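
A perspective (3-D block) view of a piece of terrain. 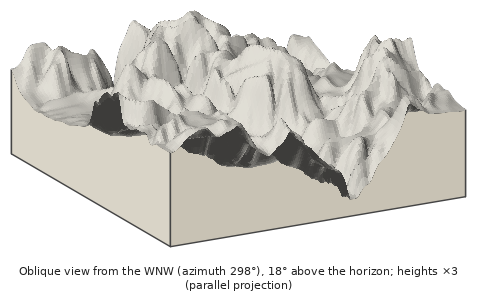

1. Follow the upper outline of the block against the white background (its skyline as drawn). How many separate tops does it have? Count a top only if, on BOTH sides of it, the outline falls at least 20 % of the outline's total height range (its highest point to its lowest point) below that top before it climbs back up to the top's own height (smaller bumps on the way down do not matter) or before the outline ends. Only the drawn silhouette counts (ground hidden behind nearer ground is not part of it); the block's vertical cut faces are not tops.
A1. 3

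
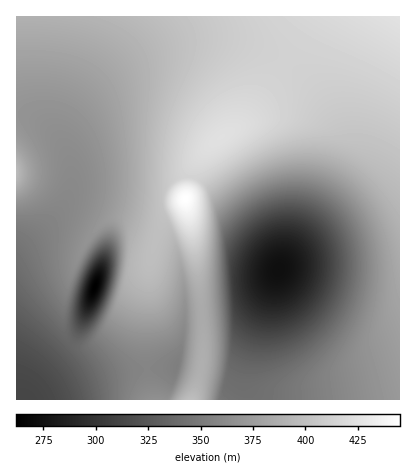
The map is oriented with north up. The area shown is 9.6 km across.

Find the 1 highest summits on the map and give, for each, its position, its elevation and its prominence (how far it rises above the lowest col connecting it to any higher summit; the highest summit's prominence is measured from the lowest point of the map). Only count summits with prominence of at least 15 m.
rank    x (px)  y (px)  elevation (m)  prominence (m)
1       186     198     445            183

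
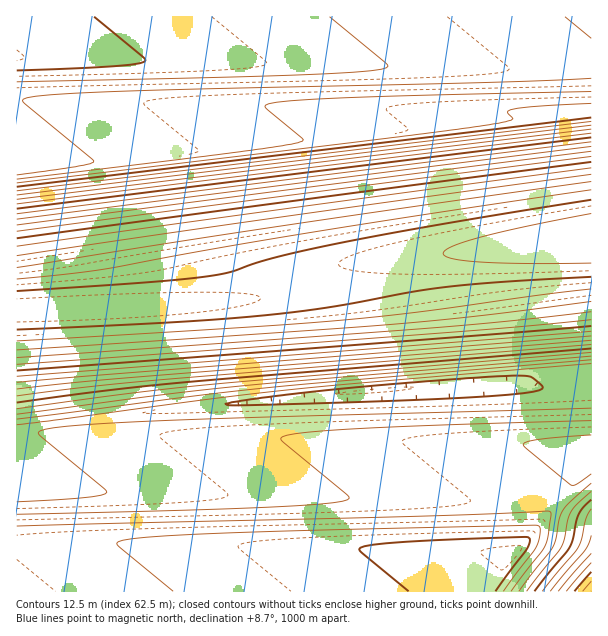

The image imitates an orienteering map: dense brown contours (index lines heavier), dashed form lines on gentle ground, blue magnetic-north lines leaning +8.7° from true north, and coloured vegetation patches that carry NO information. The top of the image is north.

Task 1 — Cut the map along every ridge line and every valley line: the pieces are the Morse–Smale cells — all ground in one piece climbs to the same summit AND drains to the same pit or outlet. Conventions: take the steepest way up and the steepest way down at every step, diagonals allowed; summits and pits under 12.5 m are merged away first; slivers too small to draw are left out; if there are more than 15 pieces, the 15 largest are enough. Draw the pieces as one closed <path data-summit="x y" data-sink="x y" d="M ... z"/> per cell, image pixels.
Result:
<path data-summit="591 239" data-sink="17 57" d="M591 16l-574 0-1 295 151-5 114-10 34-7 7-7 4-13 6-4 259-27z"/><path data-summit="513 552" data-sink="381 390" d="M486 385l-79 3-125 10-189 20-76 10-1 112 5 2 491 11 30-31 16-27 34-43 0-63z"/><path data-summit="591 239" data-sink="381 390" d="M591 238l-259 27-6 4-4 13-7 7-34 7-114 10-146 4-5 2 0 116 7 0 33-6 120-13 231-21 58-3 126 3z"/><path data-summit="513 552" data-sink="591 591" d="M591 452l-33 43-16 27-30 31-495-12-1 50 575 1z"/>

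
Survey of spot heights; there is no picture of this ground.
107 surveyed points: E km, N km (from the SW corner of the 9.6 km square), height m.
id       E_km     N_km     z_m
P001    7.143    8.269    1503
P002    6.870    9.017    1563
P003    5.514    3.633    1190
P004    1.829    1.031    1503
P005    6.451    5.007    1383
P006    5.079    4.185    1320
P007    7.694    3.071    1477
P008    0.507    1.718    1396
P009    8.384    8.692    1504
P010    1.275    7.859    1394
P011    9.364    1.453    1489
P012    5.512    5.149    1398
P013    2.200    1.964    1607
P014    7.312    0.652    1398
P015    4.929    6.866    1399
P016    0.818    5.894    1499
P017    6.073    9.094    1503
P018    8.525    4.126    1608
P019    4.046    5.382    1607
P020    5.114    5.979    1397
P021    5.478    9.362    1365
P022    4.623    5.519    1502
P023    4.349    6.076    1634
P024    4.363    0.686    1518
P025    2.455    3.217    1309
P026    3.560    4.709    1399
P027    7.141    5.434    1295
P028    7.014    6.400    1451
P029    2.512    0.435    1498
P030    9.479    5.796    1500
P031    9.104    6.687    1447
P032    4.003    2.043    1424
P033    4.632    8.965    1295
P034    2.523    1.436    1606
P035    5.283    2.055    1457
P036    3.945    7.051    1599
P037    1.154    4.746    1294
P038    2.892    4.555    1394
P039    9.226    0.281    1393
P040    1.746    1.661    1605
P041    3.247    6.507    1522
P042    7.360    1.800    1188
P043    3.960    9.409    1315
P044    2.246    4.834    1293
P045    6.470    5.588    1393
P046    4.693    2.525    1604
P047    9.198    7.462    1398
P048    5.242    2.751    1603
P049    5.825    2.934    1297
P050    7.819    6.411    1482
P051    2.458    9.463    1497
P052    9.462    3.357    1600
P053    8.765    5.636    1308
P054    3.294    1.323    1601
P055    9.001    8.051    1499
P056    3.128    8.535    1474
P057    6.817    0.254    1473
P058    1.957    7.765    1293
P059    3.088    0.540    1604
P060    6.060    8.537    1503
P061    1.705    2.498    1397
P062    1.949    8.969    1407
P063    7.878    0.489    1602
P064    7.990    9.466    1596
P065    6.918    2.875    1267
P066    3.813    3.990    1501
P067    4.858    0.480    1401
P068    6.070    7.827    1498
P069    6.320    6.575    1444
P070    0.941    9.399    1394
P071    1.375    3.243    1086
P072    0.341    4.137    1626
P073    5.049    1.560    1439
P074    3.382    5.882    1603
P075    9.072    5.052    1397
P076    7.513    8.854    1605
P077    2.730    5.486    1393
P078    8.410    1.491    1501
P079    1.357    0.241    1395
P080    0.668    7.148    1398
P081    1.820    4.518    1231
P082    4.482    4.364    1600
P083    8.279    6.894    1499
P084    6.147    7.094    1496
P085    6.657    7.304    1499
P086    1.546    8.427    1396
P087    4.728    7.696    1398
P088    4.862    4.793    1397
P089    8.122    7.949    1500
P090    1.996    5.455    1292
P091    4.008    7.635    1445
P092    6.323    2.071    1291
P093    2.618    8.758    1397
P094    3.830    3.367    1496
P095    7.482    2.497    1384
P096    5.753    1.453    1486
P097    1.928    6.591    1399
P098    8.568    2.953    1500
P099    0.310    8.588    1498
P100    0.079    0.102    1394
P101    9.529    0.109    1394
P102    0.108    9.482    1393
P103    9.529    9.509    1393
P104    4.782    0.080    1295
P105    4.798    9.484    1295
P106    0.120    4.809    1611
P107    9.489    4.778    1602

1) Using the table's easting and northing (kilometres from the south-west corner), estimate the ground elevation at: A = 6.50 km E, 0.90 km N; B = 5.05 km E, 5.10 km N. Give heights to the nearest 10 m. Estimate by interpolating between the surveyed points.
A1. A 1400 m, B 1400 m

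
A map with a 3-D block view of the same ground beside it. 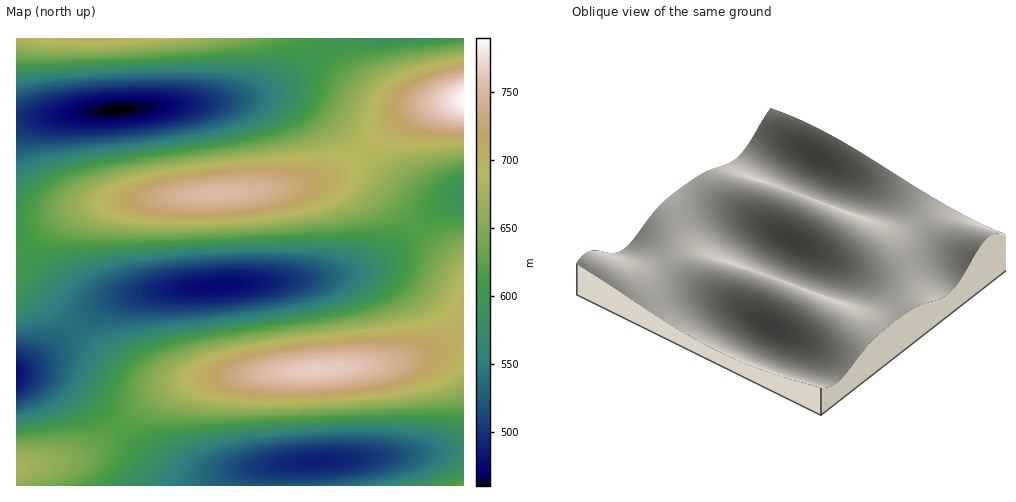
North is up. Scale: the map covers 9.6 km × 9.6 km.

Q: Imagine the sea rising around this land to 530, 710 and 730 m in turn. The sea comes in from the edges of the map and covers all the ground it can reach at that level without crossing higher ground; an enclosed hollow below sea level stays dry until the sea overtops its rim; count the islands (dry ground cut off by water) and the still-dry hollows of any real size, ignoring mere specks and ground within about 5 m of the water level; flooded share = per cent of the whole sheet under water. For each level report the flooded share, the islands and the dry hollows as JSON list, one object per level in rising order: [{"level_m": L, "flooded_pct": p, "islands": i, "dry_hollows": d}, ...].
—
[{"level_m": 530, "flooded_pct": 12, "islands": 0, "dry_hollows": 1}, {"level_m": 710, "flooded_pct": 88, "islands": 2, "dry_hollows": 0}, {"level_m": 730, "flooded_pct": 93, "islands": 2, "dry_hollows": 0}]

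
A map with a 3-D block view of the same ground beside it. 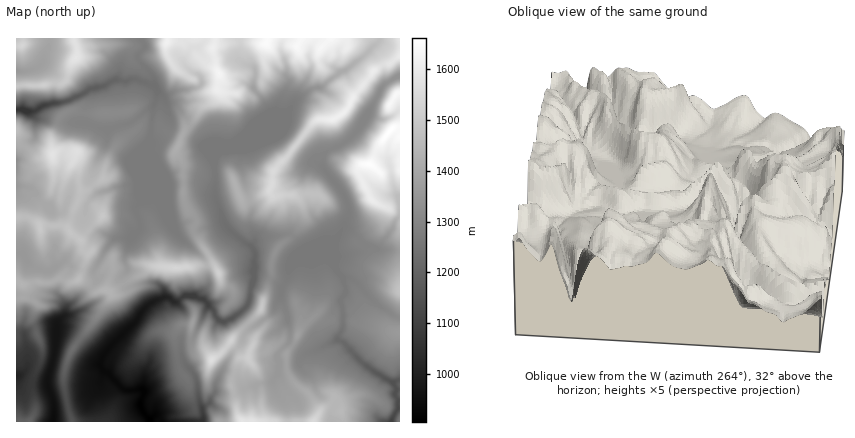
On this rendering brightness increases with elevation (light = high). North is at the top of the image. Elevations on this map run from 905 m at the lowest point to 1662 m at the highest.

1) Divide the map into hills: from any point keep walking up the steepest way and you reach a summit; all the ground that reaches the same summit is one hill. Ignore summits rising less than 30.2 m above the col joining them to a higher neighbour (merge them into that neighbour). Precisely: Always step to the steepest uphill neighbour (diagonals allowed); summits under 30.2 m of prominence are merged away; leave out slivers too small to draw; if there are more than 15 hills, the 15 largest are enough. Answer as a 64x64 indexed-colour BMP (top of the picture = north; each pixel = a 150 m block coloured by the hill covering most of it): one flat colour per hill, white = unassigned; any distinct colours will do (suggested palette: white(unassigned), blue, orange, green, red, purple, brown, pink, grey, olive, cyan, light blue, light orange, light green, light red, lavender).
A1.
<image width="64" height="64" href="data:image/bmp;base64,Qk12CAAAAAAAAHYAAAAoAAAAQAAAAEAAAAABAAQAAAAAAAAIAAATCwAAEwsAABAAAAAAAAAA////ALR3HwAOf/8ALKAsACgn1gC9Z5QAS1aMAMJ34wB/f38AIr28AM++FwDox64AeLv/AIrfmACWmP8A1bDFAAAAABERERERERERERERERIiIiIiIiIgAAAAAiIiIiIgAAAAEREREREREREREREREiIiIiIiIiAAAAACIiIiIiAAAAARERERERERERERERESIiIiIiIiIAAAAAIiIiIiIgAAABERERERERERERERERAiIiIiIiIgAAAAAiIiIiIiAAAAERERERERERERERERAAIiIiIiIgAAAAIiIiIiIiEAAAERERERERGZkREREREAAiIiIiIgAAAAIiIiIiIiIQABERERERERGZmREREREQACIiAAACAAAAAiIiIiIiIhARERERERERGZmZkRERERAAAiIAAAAAAAAiIiIiIiLu4xERERERERGZmZmZERERAAAAAAAAAAAAAiIiIiIiLu7jMRERERERGZmZmZmZERAAAAAAAAAAAAAiIiIiIi7u7uMxERERERGpmZmZmZmZkAAAAAAAAAACIiIiIiIi7u7u4zERERERGqqZmZmZmZmQAAAAAAAAAAIiIiIiIi7u7u7jMRERERGqqqmZmZmZmQAAAAAAAAAAACIiIiIi7u7u7uMxERERGqqqqpmZmZmZkAAAAAAAAAAAAiIiIi7u7u7u4zERERqqqqqqqZmZmZmZkAAAAAAAAAACIiIiLu7u7u7jMxERqqqqqqqqmZmZmZmQAAAAAAAAAAIiIiIu7u7u7uMzMzOqqqqqqqqpmZmZmZkAAAAAAAAAIiIiIiLu7u7u4zMzMzqqqqqqqqmZmZmZmQDd0AAAAAAiIiIiIu7u7u4DMzMzOqqqqqqqqpmZmZmZkN3d0AAAACIiIiIu7u7u4AMzMzMzqqqqqqqqqZmZmZmd3d3QAAAAIiIiIi7u7uAAAzMzMzM6qqqqqqqoiZiZmd3d3d0AAAIiIiIiLu7uAAADMzMzMzOqqqqqqoiIiIiI3d3d3QAAAiIiIiIi7uAAAAMzMzMzMzOqqqqoiIiIiIiN3d3dAAACIiIiIiLuAAAAAzMzMzMzM6qqqIiIiIiIiI3d3d3QACIiIiIiIuAAAAADMzMzMzMzqqqoiIiIiIiIjd3d3dIiIiIiIiIgAAAAAAMzO7MzM7uqqqiIiIiIiIiN3d3d0iIiIiIiIgAAAAAAAzu7uzO7u7qqqIiIiIiIiI3d3d3SIiIiIiIiAAAAAAADu7u7u7u7uqqoiIiIiIiI3d3d3dIiIiIiIiUAAAAAAAu7u7u7u7u7qqiIiIiIiI3d3d3d0iIiIid1VRERAAAAC7u7u7u7u7uqqoiIiIiI3d3d3d0iIiIid3VVEREREREbu7u7u7u7u7qqiIiIiI3d3d3dREciIiJ3d1URERERERu7u7u7u7uwAAAIiIiIM93d3dREd3d3d3d3VVERERERG7u7u7u7uwAAAACIiIMzMz3dRER3d3d3d3dVUREREREbu7u7u7uwAAAAAIiIhEQzMzNERHd3d3d3dVVVERERERu7u7u7MwAAAAAIiIhEREQzNEREd3d3d3dVVVURERERG7u7szMzMAAAAAiIiERERERERER3d3d3d1VVVREREREbu7MzMzMwAAAAAIiIRERERERERHd3d3d3VVVVERERERu7szMzMzMAAAAAiIFEREREREREd3d3d3VVVVURERERG7szMzMzMzMAAAiBEURERERERER3d3d3dVVVUBEREAATMzMzMzMzMzMzAIERRERERERER3d3d3d1VVUAAREAABMzMzMzMzMzMzMzgRFERERERERHd3d3d3VVVQAAAAAAEzMzMzMzMzMzMzOBFEREREREREd3d3d3dVVQAAAAAAATMzMzMzMzMzMzMzEURERERERER3d3d3d3VQAAAAAAARMzMzMzMzMzMzMzNERERERERER3d3d3d3d1AAAAAAABEDMzMzMzMzMzMzM0REREREREREd3d3d3d1UAAAAAABEQMzMzMzMzMzMzMzRERERERmZEd3d3d3d1VVAAAAARERADMzMzMzMzMzMzNERERERGZmZVd3d3d1VVVVUAAREREAAzMzMzMzMzMzM0RERERGZmZmVVV3d1VVVVVVAREREQADMzMzMzMzMzMzNERERGZmZmZlVVVVVVVVVVVRERERAAMzMzMzMRERMzM0RERGZmZmZmZEVVVVVVVVVVEREREAAzMRERERERERMzRERGZmZmZmZmREVVVVVVVVVREREQABERERERERERETNERmZmZmZmZmZkRFVVVVVVVVUAABAAAREREREREREREURmZmZmZmZmZmRE9VVVVVVVVQAAAAAADMERERERERERRGZmZmZmZmZmRET/VVVVVVVVUAAAAAAMzMwRERERERFAZmZmZmZmZmZERP/1VVVVVVVQAAAAAAzMzMEREREREQAABmZmZmZmZERE//9VVVVVVVUAAAAAAMzMzMwREREcAAAGZmZmZmZkRET////1VVVVVVAAAAAMzMzMzMzMzMwAAABmZmZmZmRERP////9VVVVVUAAAAAzMzMzMzMzMwAAAAGZmZmZmZERE//////9VVVUAAAAAzMzMzMzMzMwAAAAGZmZmZmZERET///////VVVQAAAADMzMzMzMzMwAAAAAZmZmZmRERERP///////1VQAAAAAMzMzMzMzMzMAAAAAGZmZmZERERP/////////wAAAAAAzMzMzMzMzMwAAAAABmZmZkRERE//////////AAAAAAAMzMzMzMzMzAAAAAAAZmZmRERET//////////wAA"/>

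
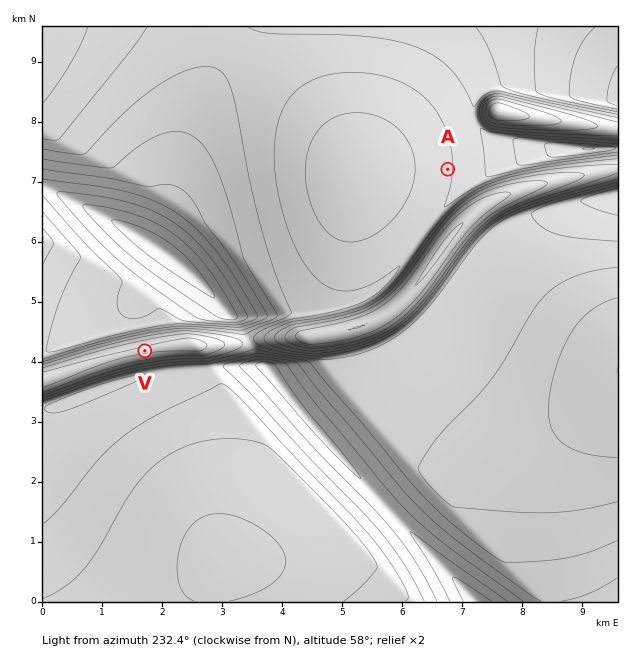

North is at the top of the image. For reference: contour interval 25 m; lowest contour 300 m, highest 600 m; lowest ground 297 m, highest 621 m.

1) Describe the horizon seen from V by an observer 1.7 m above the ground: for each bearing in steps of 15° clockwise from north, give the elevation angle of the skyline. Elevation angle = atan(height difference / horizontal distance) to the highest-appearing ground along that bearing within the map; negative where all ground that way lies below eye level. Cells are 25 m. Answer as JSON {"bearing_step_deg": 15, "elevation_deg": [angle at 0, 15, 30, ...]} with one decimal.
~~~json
{"bearing_step_deg": 15, "elevation_deg": [19.3, 17.7, 15.1, 11.6, 9.4, 5.1, 2.6, 6.8, 12.0, 15.8, 18.3, 19.4, 19.1, 17.6, 14.8, 10.7, 4.9, -0.0, 5.0, 9.5, 13.5, 16.7, 18.7, 19.6]}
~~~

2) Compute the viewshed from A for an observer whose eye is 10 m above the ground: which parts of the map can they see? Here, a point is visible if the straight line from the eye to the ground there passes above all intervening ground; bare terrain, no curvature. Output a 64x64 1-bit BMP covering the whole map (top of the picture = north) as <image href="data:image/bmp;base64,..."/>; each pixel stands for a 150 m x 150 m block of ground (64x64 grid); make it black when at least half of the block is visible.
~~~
<image width="64" height="64" href="data:image/bmp;base64,Qk0+AgAAAAAAAD4AAAAoAAAAQAAAAEAAAAABAAEAAAAAAAACAAATCwAAEwsAAAIAAAAAAAAA////AAAAAAAAAAAAAADwAAAAAAAAAeAAAAAAAAADwAAAAAAAAAeAAAAAAAAADwAAAAAAAAAeAAAAAAAAADwAAAAAAAAAeAAAAAAAAADwAAAAAAAAAeAAAAAAAAADwAAAAAAAAAeAAAAAAAAAB4AAAAAAAAAPAAAAAAAAAB8AAAAAAAAAPgAAAAAAAAB8AAAAAAAAAPwAAAAAAAAB+AAAAAAAAAP4AAAAAAAAB/AAAAAAAAAH4AAAAAAAAA/gAAAAAAAAH8AAAAAAAAA/8AAAAAAAAH/4AAAAAAAH//gAAAAAAAPw/AAAAAAAAAAOAAAAAAAAAAMAAAAAAAAAAMAAAAAAB8AAYAAAAAAP/wAwAAAAAB//4BgAAAAAH//4DAAAAAA///wOAAAAAH///gcAAAAB////AwAAAAP///+BgAAAB////8CAAAAf////wMAAAD/////gIAAA//////AYAAP/////8AMAD//////4AAA/8f////4AAH4B/////wAAAAH/////wAAAAP/////4AAAA//////+AAAD//////8AAAP/////wAAAAf////4AAAAB/////AAAAAH////8AAAAAP////wAPAAA/////h+AAAB/////+AAAAD/////wAAAAH////8AAAAAf////gAAAAA////8AAAAAB////wAAAAAD///+AAA=="/>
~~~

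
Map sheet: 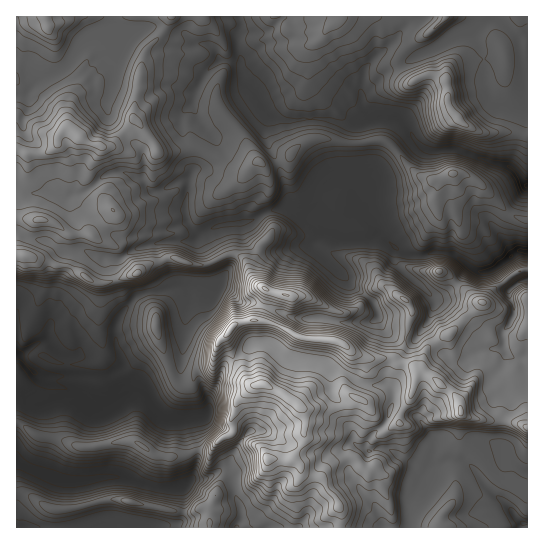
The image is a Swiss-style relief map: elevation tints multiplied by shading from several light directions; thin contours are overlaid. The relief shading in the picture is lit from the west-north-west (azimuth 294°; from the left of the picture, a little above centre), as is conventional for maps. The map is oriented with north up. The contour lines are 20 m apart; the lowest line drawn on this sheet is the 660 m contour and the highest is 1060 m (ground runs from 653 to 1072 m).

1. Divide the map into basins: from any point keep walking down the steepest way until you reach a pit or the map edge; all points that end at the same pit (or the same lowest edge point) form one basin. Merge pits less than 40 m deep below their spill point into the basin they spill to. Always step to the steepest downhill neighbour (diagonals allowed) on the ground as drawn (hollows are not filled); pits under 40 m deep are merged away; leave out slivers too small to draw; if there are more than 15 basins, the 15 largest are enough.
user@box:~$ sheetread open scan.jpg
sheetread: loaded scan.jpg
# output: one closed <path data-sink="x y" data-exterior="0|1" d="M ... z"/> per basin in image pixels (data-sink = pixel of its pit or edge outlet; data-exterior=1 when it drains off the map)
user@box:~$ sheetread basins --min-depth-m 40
<path data-sink="527 251" data-exterior="1" d="M170 16l-154 1 0 237 30 6 9 5 16 2 24 16 14 0 29-10 11-9 9-1 11-6 5 0 16 7 15 1 18-9 14-1 8 6 7 17 9 9 6 2 1 5-7 25-26 5-10 13 10 24 8 9 4 11 6 5-17 17-4 14 0 16 10 3 17 11 10 12 22 1 13-21 1-21-3-10 35 0 12-5 4-6 4 0 10 6 12 17 10 5 9-1 2-9 11-17 6-27 4-5 4-15 8-7 16-9 32-32 2 0 14-16 18-14 13-4 0-48-19-8-30-30-13-8-15-2-14 7-19-5-10-9-18-22-8-4-16 3-23 0-14-4-15 0-15 6-16 16-14 6-11-6-12 10-8 0-16-11-28-12-28 5-8-1-5-10-20-24 0-8 12-59 19-20z"/><path data-sink="17 354" data-exterior="1" d="M237 255l-14 1-18 9-15-1-16-7-5 0-11 6-9 1-11 9-29 10-14 0-28-18-12 0-9-5-29-5-1 167 19 13 28 5 15 7 19 0 22-6 15 0 20 14 13 2 16-1 12-5 15 0 9-11 12-5 2-4-1-14 4-14 17-17-6-5-4-11-8-9-10-24 10-13 26-5 7-25-1-5-6-2-9-9-7-17z"/><path data-sink="527 186" data-exterior="1" d="M414 16l-243 0-7 15-19 20-5 20-7 47 20 24 5 10 8 1 28-5 28 12 16 11 8 0 12-10 8 6 17-6 16-16 15-6 15 0 14 4 23 0 16-3 8 4 18 22 10 9 13 5 10-1 10-6 15 2 13 8 30 30 18 7 1-83-15-5-27 1-23-9-15-19 0-16-1-7-4-3-16-4-17 6-7-7-6-9 3-10 14-14 13-7-8-8z"/><path data-sink="523 523" data-exterior="0" d="M419 371l-2 0-6 27-11 17 0 7-5 3-6 0-10-5-12-17-10-6-4 0-4 6-12 5-35 0 3 10-1 21-12 20 8 7 3 7 18 4 3 4 3 8 10 12 4 12 0 15 186 0 1-101-22-7-25 0-16-4-4-3-4-15-8-9-16-12z"/><path data-sink="17 462" data-exterior="1" d="M18 423l-2 0 1 105 192 0 2-22 13-28 22-17 22-3-9-11-22-14-14 4-13 14-15 0-12 5-16 1-13-2-20-14-15 0-22 6-19 0-15-7-28-5z"/><path data-sink="527 279" data-exterior="1" d="M527 269l-12 4-18 14-9 11-7 5-32 32-16 9-8 7-6 19 28 18 12 15 8-7 14 1 18-10 12 1 14 23 2 16z"/>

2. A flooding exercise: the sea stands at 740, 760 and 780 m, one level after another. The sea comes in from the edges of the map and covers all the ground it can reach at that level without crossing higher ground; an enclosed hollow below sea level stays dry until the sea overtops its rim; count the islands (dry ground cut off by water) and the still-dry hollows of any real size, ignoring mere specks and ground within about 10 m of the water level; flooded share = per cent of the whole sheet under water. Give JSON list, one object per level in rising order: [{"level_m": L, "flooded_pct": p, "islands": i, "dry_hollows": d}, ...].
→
[{"level_m": 740, "flooded_pct": 16, "islands": 0, "dry_hollows": 0}, {"level_m": 760, "flooded_pct": 23, "islands": 0, "dry_hollows": 0}, {"level_m": 780, "flooded_pct": 30, "islands": 0, "dry_hollows": 0}]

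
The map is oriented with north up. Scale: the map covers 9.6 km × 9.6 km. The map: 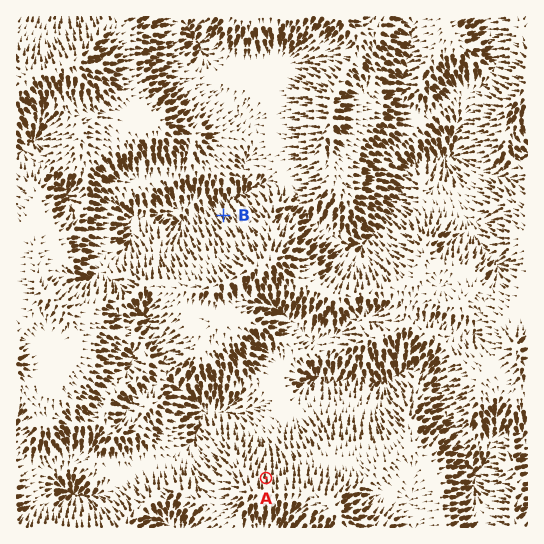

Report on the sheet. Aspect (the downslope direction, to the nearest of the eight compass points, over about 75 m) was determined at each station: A N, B NW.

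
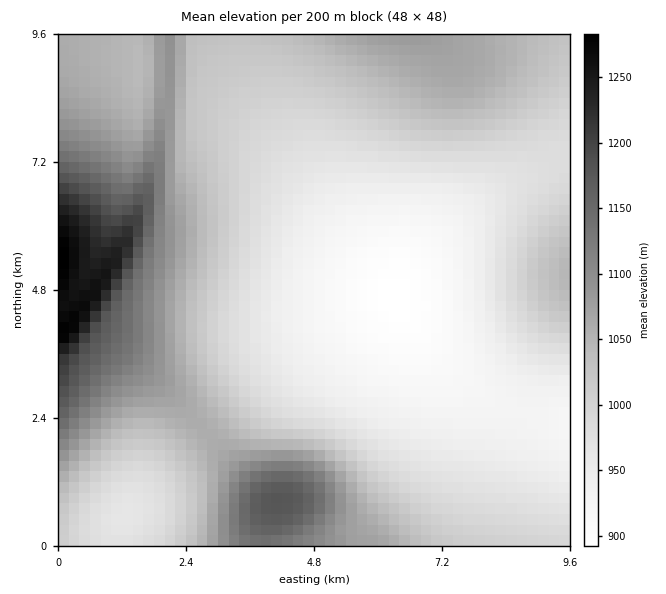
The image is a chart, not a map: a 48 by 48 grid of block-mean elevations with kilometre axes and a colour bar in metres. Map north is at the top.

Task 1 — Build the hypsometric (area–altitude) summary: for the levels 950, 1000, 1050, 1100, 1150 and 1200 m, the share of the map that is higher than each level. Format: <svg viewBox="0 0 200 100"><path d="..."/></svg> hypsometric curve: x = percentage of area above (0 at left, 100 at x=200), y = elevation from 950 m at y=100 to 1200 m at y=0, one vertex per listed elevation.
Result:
<svg viewBox="0 0 200 100"><path d="M155 100l-51-20-47-20-30-20-13-20-7-20"/></svg>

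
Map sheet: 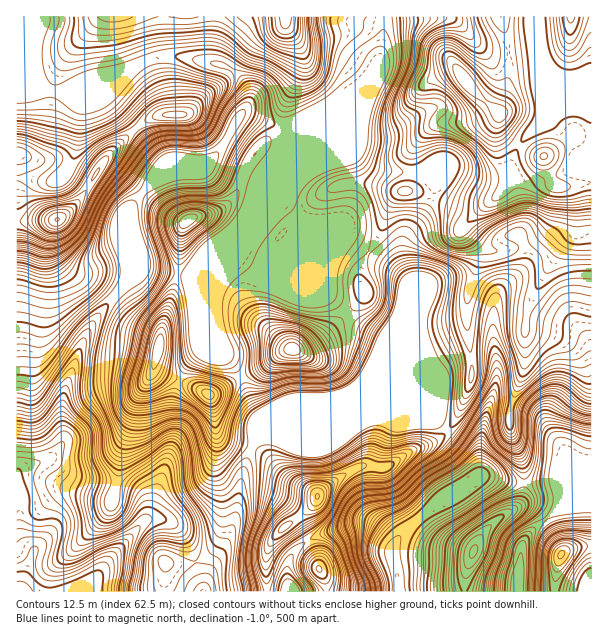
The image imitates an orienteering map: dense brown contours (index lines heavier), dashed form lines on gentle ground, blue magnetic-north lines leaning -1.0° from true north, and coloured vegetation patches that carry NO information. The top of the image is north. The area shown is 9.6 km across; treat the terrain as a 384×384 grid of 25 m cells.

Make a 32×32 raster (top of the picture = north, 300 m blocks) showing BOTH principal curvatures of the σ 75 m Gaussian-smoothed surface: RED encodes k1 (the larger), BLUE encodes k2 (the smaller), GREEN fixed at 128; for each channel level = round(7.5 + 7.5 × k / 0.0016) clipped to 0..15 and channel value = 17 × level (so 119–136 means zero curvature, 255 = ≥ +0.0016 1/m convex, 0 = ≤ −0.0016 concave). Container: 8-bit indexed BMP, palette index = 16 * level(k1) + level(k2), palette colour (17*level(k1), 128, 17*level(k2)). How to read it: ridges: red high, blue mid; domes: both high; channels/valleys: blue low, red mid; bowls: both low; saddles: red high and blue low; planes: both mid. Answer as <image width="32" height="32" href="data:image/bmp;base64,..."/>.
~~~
<image width="32" height="32" href="data:image/bmp;base64,Qk02CAAAAAAAADYEAAAoAAAAIAAAACAAAAABAAgAAAAAAAAEAAATCwAAEwsAAAABAAAAAAAAAIAAABGAAAAigAAAM4AAAESAAABVgAAAZoAAAHeAAACIgAAAmYAAAKqAAAC7gAAAzIAAAN2AAADugAAA/4AAAACAEQARgBEAIoARADOAEQBEgBEAVYARAGaAEQB3gBEAiIARAJmAEQCqgBEAu4ARAMyAEQDdgBEA7oARAP+AEQAAgCIAEYAiACKAIgAzgCIARIAiAFWAIgBmgCIAd4AiAIiAIgCZgCIAqoAiALuAIgDMgCIA3YAiAO6AIgD/gCIAAIAzABGAMwAigDMAM4AzAESAMwBVgDMAZoAzAHeAMwCIgDMAmYAzAKqAMwC7gDMAzIAzAN2AMwDugDMA/4AzAACARAARgEQAIoBEADOARABEgEQAVYBEAGaARAB3gEQAiIBEAJmARACqgEQAu4BEAMyARADdgEQA7oBEAP+ARAAAgFUAEYBVACKAVQAzgFUARIBVAFWAVQBmgFUAd4BVAIiAVQCZgFUAqoBVALuAVQDMgFUA3YBVAO6AVQD/gFUAAIBmABGAZgAigGYAM4BmAESAZgBVgGYAZoBmAHeAZgCIgGYAmYBmAKqAZgC7gGYAzIBmAN2AZgDugGYA/4BmAACAdwARgHcAIoB3ADOAdwBEgHcAVYB3AGaAdwB3gHcAiIB3AJmAdwCqgHcAu4B3AMyAdwDdgHcA7oB3AP+AdwAAgIgAEYCIACKAiAAzgIgARICIAFWAiABmgIgAd4CIAIiAiACZgIgAqoCIALuAiADMgIgA3YCIAO6AiAD/gIgAAICZABGAmQAigJkAM4CZAESAmQBVgJkAZoCZAHeAmQCIgJkAmYCZAKqAmQC7gJkAzICZAN2AmQDugJkA/4CZAACAqgARgKoAIoCqADOAqgBEgKoAVYCqAGaAqgB3gKoAiICqAJmAqgCqgKoAu4CqAMyAqgDdgKoA7oCqAP+AqgAAgLsAEYC7ACKAuwAzgLsARIC7AFWAuwBmgLsAd4C7AIiAuwCZgLsAqoC7ALuAuwDMgLsA3YC7AO6AuwD/gLsAAIDMABGAzAAigMwAM4DMAESAzABVgMwAZoDMAHeAzACIgMwAmYDMAKqAzAC7gMwAzIDMAN2AzADugMwA/4DMAACA3QARgN0AIoDdADOA3QBEgN0AVYDdAGaA3QB3gN0AiIDdAJmA3QCqgN0Au4DdAMyA3QDdgN0A7oDdAP+A3QAAgO4AEYDuACKA7gAzgO4ARIDuAFWA7gBmgO4Ad4DuAIiA7gCZgO4AqoDuALuA7gDMgO4A3YDuAO6A7gD/gO4AAID/ABGA/wAigP8AM4D/AESA/wBVgP8AZoD/AHeA/wCIgP8AmYD/AKqA/wC7gP8AzID/AN2A/wDugP8A/4D/AHaWhYV1lKi4mId1hnT2pGHF58jYoIOHl8jGhnGB+LZ0hqbHlnNzhsmop5aElPmlofvat2NxhXd2uOiXcXDo2HSGdKfYlnGSyaiUpoWC+eaAw9i2UmOFlpep6cdhgNn75YaGdZbXp5CTg2OmloCn+deisIOTdHOEpqfY9pWAsaaWlpeFhrjalXR1daaXcpS21fjIU2KDkoGDc4bY+NaSc4R2h5eWmNeFhZSnt6eDhoaX+/ijhKe2cnF0coS0xoWGh4aHh3WFxYaFc5bIp3OGtte49fb2+8h1c4FjUqLFdXeHdYV1lafIp4Vhdde3g6W1gmFxttjH+PfIpnFz5daEdoaHlnRUhse3p2Jjx9iUhYZ3d3aCtYWV1vbYgLP6tmJklJenc3V1p7enhGLV1mR1d3d3d4eFhXWFhfeRoPlzcoWnl6iBp6am6JeVtfnJhINydIWFh4eHd3eF5saA9oNihrmXuIGVmJTo6rTl6dezxZVig6KRhoeHd3al+YDW14OFuIe4hYGYhJb4tpN0c5PW6Mf46beCh3eHdYX4gKXYpaaXh6eXgJeGdPjYc3V1ZZba+8imp4R2d4eFl9eApriWl4d3l6dzg5iU6fhyd4WWt8e5pZamlnOHhoaot4GnuIeHh4eHp5eBlZW394OHhqa3poSElaa3lIWGlri3cpe3d3aHd4aHqJaCdHT2hIeGlpWEdXZ2l8qng3d0t7dzhreXdod1lpWXqZV1Y9SFd4aHh4d3d4aYt6VjdFOUxnV0hqeHd2W1pJKVhXZixbR1d4eXh4eHhoe3lpWFhaSlqKeGh5aHlbjYtZF0hYLY13KFh4eYh3eHdpenlqbH26aEhoaHmJjE6fzZg3GEpOr76KSFh4eHh3d2hqd2dZa4xoVjZJWFhZW22PemYHKzx8nn5ZWHd4eXh3Z2p5emlYe36LeVp6eXhoNS5feEkIKSgmKkx3Z3hqe4t6aouZeGhoenp6a4uKeXl4SE+OiEcHaGdHTYhoeHhYWGhpaVhXdldaaGlqeFd7m3t5O4+MZiUICRgKfIhoeHh3Z1l7imZFSFtoSmyZaHmIaHdYW29eSlx+WQg7eWh3d3d3SWhri2tqe4loOFh4eFhoZ1dXWn+Pj66nJghbaFhYeHg6a3lZaFlrm5lIeHh3aGhnd3dYaXl6j41nFjpreVhIeElOi4dIbXp6eFh4eHd4eHdnZ2hZaXl5bVsnSGp8iUhoZyluil2Ld1p4WHh4eHhpeXhoaEhIODcnKVl5en2YSGd3N0prnYhYWnhoaWhoeGl6eXiId2hoZ2hpemqMe4lIaHhIS32aZylqd2hbiVd3Z2l5iYmJenqKeWl4W52IVkhoeEhZOSgoWop3WEyJU="/>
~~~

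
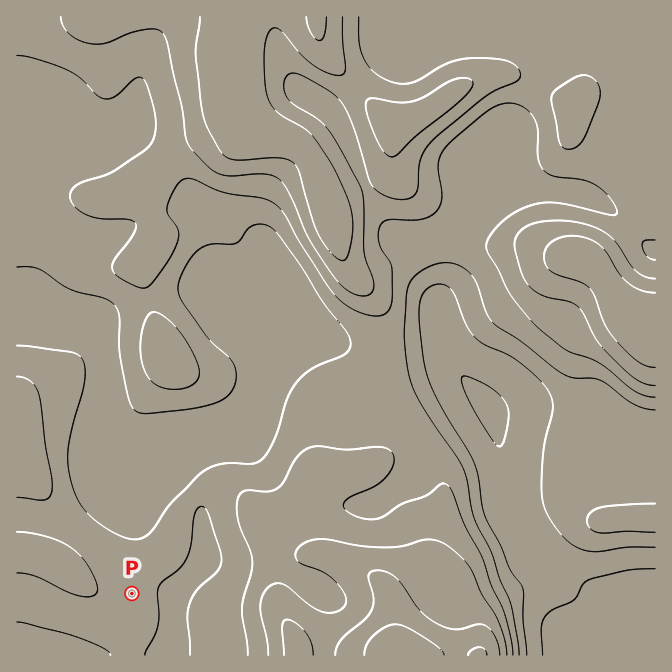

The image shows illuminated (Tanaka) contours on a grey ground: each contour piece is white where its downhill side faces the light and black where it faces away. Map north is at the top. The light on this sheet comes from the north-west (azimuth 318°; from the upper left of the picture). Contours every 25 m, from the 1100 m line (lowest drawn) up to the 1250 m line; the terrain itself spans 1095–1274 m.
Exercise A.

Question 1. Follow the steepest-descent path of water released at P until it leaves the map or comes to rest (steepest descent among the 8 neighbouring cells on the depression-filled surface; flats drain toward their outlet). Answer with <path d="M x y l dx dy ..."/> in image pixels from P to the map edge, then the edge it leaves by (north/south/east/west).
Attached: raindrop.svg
<path d="M132 594l37 0 0 11 3 7 0 28-2 2 0 8-1 2 0 3"/>
exit: south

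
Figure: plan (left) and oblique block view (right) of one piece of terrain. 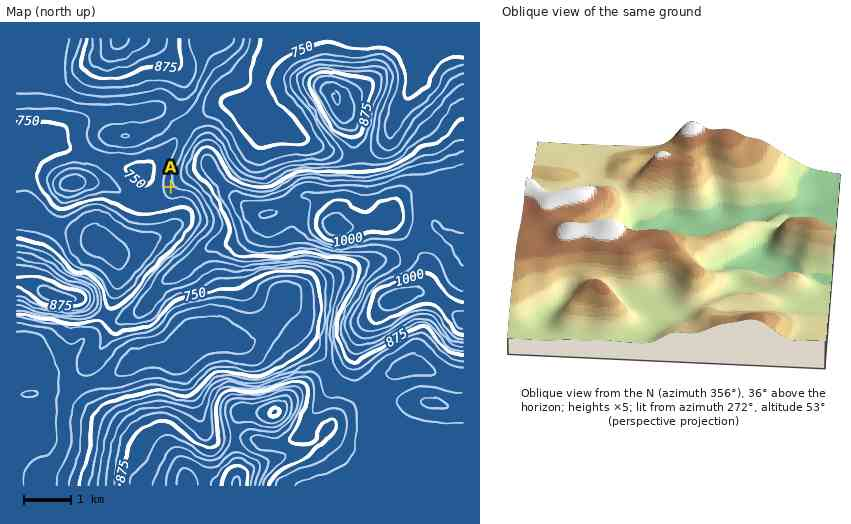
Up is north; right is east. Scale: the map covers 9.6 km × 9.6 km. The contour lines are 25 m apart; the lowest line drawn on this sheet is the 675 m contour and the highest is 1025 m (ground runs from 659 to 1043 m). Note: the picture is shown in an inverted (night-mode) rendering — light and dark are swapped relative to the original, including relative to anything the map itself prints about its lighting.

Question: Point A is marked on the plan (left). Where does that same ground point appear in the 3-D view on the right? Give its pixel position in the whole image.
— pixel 722 275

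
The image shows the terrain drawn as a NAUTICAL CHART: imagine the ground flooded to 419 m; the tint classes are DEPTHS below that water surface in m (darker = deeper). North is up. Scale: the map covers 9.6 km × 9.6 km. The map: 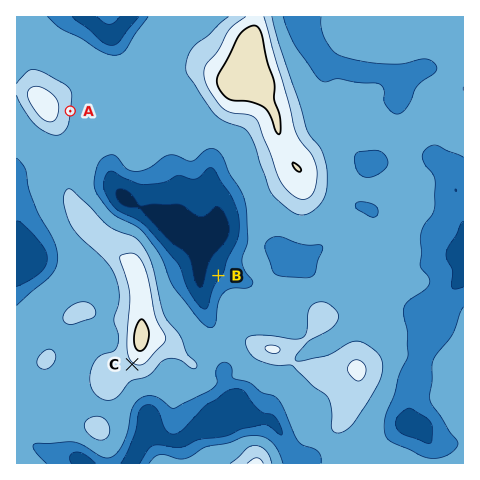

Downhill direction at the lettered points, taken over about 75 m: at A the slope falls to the E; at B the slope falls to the NW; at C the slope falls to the SW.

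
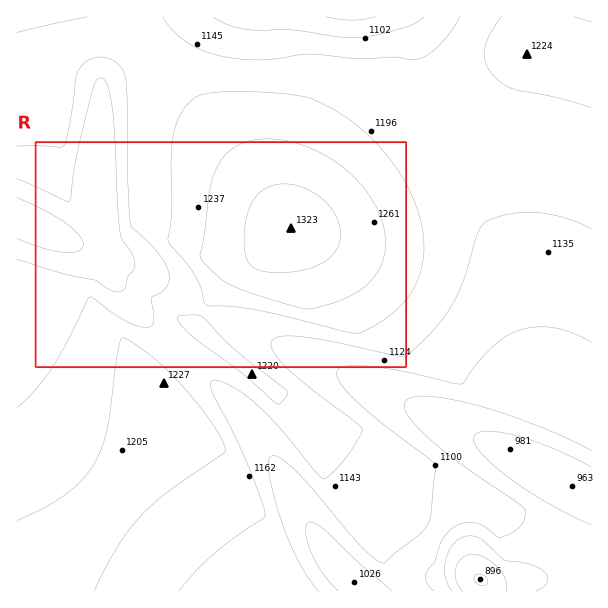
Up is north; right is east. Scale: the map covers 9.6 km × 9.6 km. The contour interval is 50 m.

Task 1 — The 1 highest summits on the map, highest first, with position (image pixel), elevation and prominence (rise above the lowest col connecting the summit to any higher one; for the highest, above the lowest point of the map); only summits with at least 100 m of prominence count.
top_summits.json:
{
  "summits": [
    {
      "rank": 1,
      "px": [291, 228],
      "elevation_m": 1323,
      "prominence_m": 427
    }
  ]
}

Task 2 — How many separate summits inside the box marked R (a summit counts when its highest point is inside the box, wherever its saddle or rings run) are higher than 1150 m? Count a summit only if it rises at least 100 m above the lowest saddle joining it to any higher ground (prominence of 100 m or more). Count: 1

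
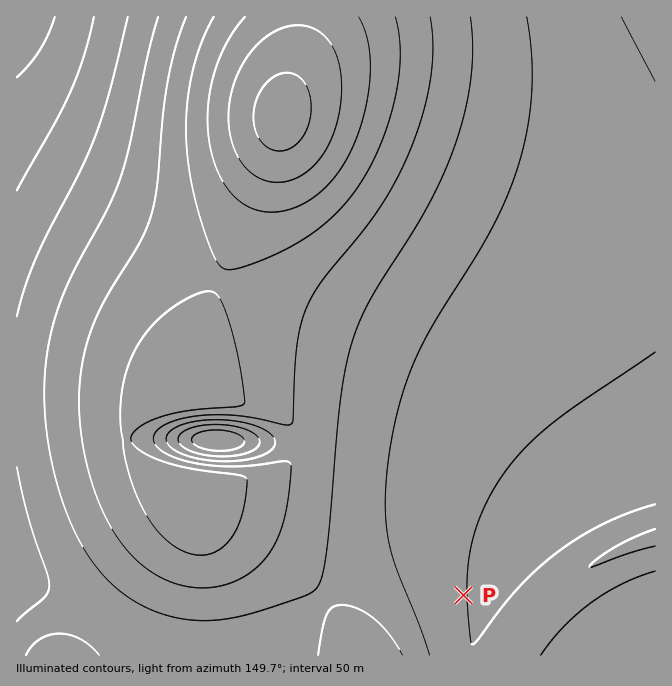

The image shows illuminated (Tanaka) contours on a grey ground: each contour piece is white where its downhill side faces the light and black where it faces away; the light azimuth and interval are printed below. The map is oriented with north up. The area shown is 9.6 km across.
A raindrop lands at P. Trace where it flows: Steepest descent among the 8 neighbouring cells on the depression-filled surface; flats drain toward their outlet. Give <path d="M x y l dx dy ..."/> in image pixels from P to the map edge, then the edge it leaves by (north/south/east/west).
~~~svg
<path d="M464 595l-54 0-42 42 0 18"/>
exit: south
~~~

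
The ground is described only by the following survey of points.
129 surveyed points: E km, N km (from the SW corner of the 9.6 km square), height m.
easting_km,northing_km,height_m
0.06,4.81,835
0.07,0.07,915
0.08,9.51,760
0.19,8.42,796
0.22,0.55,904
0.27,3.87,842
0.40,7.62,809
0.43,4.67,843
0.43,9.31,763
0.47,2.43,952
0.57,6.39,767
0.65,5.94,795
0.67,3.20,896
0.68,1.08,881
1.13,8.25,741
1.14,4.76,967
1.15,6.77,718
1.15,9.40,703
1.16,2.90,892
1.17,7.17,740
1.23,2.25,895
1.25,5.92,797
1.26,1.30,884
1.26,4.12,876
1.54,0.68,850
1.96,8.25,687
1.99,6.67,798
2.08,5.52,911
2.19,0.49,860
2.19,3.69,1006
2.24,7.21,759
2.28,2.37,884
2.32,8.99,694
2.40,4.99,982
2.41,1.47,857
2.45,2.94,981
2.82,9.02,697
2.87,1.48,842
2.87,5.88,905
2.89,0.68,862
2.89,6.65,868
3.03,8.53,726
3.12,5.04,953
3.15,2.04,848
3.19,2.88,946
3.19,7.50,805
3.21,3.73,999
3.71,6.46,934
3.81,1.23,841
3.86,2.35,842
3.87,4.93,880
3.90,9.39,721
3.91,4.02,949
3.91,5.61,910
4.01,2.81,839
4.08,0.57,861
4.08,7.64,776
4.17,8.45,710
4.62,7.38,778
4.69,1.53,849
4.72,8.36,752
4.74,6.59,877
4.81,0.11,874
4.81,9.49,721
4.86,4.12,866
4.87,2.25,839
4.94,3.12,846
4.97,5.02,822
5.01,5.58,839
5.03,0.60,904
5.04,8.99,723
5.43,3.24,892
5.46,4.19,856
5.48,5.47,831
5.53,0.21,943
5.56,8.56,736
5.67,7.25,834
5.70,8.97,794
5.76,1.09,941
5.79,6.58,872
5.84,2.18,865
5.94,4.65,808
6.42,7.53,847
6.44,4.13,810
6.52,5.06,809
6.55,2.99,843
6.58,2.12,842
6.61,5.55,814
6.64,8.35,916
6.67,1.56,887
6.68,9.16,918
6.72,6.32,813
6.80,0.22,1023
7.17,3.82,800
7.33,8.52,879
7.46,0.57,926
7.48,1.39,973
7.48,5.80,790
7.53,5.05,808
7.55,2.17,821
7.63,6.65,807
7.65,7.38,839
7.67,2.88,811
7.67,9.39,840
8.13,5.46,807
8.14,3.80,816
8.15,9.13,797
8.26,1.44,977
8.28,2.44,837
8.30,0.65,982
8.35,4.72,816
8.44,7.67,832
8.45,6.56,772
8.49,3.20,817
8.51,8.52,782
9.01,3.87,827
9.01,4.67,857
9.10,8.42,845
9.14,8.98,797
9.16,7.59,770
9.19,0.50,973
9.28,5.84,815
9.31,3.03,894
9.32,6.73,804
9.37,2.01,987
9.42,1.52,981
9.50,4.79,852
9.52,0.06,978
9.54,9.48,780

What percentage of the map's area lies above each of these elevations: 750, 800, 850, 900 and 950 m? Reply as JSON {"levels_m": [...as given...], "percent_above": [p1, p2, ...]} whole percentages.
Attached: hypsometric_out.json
{"levels_m": [750, 800, 850, 900, 950], "percent_above": [90, 80, 46, 23, 12]}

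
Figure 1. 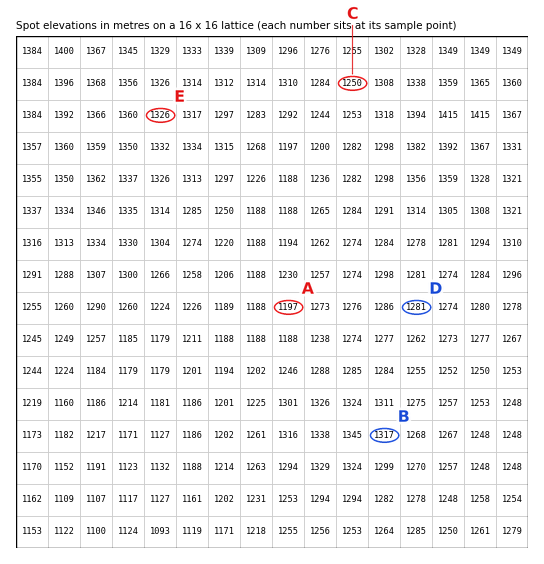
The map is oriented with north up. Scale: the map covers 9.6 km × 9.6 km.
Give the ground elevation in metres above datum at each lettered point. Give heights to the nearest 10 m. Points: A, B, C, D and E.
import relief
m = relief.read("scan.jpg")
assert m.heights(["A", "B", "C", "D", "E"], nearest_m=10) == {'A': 1200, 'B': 1320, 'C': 1250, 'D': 1280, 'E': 1330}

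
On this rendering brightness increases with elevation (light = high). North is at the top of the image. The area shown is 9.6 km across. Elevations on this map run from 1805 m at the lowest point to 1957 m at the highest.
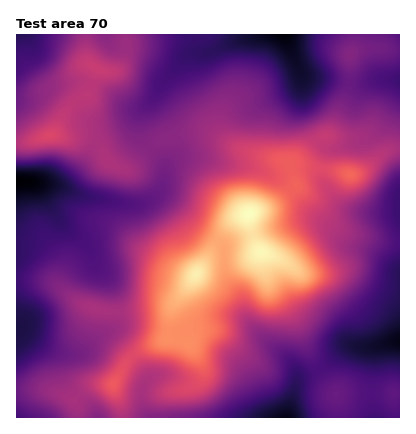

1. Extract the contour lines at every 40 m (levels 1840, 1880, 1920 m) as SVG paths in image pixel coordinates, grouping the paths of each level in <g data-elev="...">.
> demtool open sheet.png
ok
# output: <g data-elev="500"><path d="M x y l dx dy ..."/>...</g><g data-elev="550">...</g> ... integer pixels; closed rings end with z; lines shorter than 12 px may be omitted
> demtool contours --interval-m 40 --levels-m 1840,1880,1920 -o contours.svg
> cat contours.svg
<g data-elev="1840"><path d="M222 418l5-6 9-5 42-19 6-8 5-16 5-3 11 5 7 6-1 26 8 20"/><path d="M360 418l8-6 6-2 6 2 11 6"/><path d="M400 377l-8-1-20 3-24-9-20-3-4-3-1-8 1-14 4-8 10-11 18-10 12-14 9-15 7-22 16-16"/><path d="M400 237l-9-15-2-12 3-18 4-7 4-3"/><path d="M16 162l30-1 10 2 13 9 17 14 22 10 5 4-3 4-22 5-6 3-3 6 4 18-1 4-4 2-18 2-6 3-18 15-9 12-2 6 2 8 17 16 6 8 1 8-1 12-2 12-4 6-28 20"/><path d="M400 92l-13-8-3-4 2-4 14-7"/><path d="M47 34l-5 22-6 4-12 5-8 8"/><path d="M324 34l-4 8 0 8 3 8 9 16 0 8-4 8-14 15-6 4-6 2-9-3-9-9-4-7-4-15-6-7-8-6-10-3-14-1-10 1-20 9-22 6-26 10-1-2 0-4 7-16 6-20-2-10"/></g><g data-elev="1880"><path d="M118 412l4 1 5-4 9-27 6-8 6-2 8 0 3 4-7 16 1 6 5 3 8 2 20 0 12-2 10-4 7-5 6-8 4-10 3-16 12-13 2-7 1-14 3-5 6-1 22 4 20-1 6-3 19-18 20-14 6-10 2-8-14-18-3-12 1-6 5-8 2-16 4-6 18-9 10-9 17-28 0-6-5 0-20 4-18-4-3-4 2-8-1-4-6-6-6-2-8 1-16 7-14 2-58-2-7 2-5 2-2 8 4 14-1 6-17 10-8 6-4 8-5 14-5 6-30 22-16 16-2 6-1 34-5 20 2 16-1 6-4 6-12 14-9 15-17 13-3 4 0 4 3 4z"/><path d="M16 143l3 3 9 3 24-1 18 0 7-2 4-4 2-4-4-16 2-8 15-10 4-18 20-9 4-5-1-4-3-3-14-5-16-10-4 0-6 2-6 7-4 9 2 5 7 7-1 6-28 28-24 18z"/></g><g data-elev="1920"><path d="M189 350l5 1 2-4 2-11-2-12 4-10 30-31 6-2 10 2 6 4 10 10 6 3 6-2 12-9 20-3 9-8 1-8-8-14-8-10-15-12-4-6-1-4 1-18-3-6-6-5-12-5-10-2-14 0-8 4-9 10-11 28-6 10-8 9-20 11-6 8-9 32 0 12 3 16-3 14 5 3 14 2z"/></g>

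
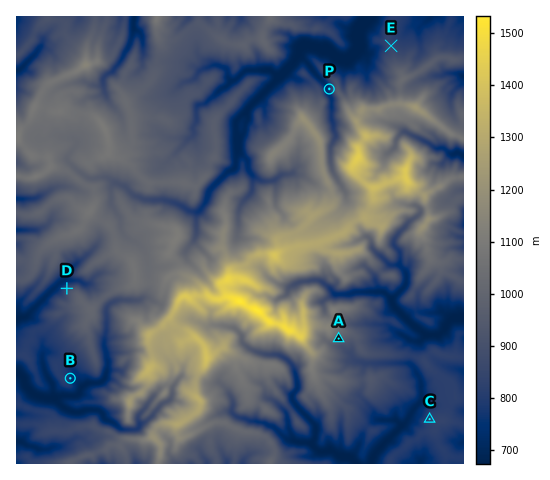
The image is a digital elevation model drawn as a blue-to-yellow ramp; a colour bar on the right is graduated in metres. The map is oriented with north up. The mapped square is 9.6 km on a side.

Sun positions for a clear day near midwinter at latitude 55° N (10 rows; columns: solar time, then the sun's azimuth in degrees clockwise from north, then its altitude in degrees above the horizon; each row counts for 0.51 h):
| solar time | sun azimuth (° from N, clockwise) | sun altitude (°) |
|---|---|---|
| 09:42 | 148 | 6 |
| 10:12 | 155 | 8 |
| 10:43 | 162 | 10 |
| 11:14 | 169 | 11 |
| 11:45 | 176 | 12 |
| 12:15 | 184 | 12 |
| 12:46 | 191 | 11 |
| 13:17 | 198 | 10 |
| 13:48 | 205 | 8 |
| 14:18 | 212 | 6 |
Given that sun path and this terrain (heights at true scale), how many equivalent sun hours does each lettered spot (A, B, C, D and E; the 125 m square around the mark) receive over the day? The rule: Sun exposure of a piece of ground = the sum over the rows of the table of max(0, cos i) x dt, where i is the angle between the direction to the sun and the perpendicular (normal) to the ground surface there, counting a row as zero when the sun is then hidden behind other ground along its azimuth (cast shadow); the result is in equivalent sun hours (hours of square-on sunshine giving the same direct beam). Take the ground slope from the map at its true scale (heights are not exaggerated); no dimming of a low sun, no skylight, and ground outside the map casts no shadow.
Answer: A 2.4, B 0.5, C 0.5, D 0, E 0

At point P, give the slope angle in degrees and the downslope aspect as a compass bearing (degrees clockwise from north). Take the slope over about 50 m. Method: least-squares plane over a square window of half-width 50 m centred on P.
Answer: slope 41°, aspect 273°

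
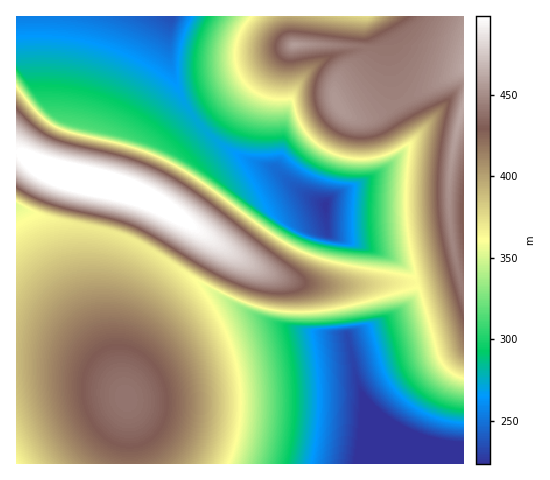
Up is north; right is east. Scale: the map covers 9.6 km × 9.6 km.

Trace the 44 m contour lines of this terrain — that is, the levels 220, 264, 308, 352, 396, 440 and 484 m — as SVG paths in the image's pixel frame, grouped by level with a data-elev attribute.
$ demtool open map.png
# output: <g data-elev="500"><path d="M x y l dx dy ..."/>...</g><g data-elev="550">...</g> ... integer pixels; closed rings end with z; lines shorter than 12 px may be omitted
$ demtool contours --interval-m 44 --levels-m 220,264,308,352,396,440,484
<g data-elev="220"><path d="M359 463l8-60 24 18 22 12 25 8 25 3"/></g><g data-elev="264"><path d="M312 463l6-29 2-29-2-36-5-37 2-3 46-5 8 1 15 47 6 12 9 11 14 11 15 9 18 6 17 2"/><path d="M337 244l-17-3-16-5-16-8-12-10-5-5-31-55-1-4 23 1 21-2 15 13 15 9 17 6 23 4 0 58-4 2z"/><path d="M192 17l-11 28-3 15-1 21-2 2-36-24-37-15-21-6-21-3-43 0"/></g><g data-elev="308"><path d="M274 463l7-32 2-34-3-30-10-45 2-2 50 1 72-9 2 3 14 48 8 15 9 10 11 7 13 5 12 3"/><path d="M218 17l-11 21-3 23 2 22 9 19 13 13 16 10 19 4 22 0 19 22 10 8 12 6 24 6 29 0-1 43 3 40-16 0-31-3-21-5-18-7-26-17-70-51-30-17-68-32-21-6-31-5-13-12-19-26"/></g><g data-elev="352"><path d="M237 463l6-19 4-20 1-21-1-22-4-21-6-21-21-46 47 16 17 4 19 1 37-3 63-14 17-2 20 67 11 13 16 7"/><path d="M245 17l-7 9-4 9-3 11-1 10 1 11 3 9 5 9 7 8 9 5 10 4 11 2 14 0 8 20 8 13 13 11 16 9 16 4 17 0 16-3 19-8 2 1-3 31 0 28 7 59-28-2-39-6-24-6-20-7-28-17-73-53-29-18-32-13-63-15-19-8-17-14-20-26"/></g><g data-elev="396"><path d="M192 463l7-11 5-14 4-15 2-16-1-16-2-15-11-30-18-28-12-12-13-10-14-9-14-6-14-4-14-1-13 1-11 3-11 6-10 7-8 9-7 11-5 13-3 14-2 31 6 34 12 32 18 26"/><path d="M17 194l16 9 17 7 61 15 21 7 20 10 63 39 22 11 20 7 25 5 26-1 26-6 9-5 4-5-1-4-5-5-42-19-21-13-73-54-30-20-17-10-21-8-67-16-16-6-18-13-19-22"/><path d="M382 17l-18 8-71-8-14 1-11 7-8 9-4 12 1 11 6 12 10 8 13 3 18-2-1 23 6 18 13 16 18 11 18 3 20-2 13-5 33-18 6-2-7 59 0 26 2 23 8 40 22 79 3 7 5 5"/></g><g data-elev="440"><path d="M124 405l6 0 3-5-2-7-5-2-3 0-3 5 1 6z"/><path d="M463 278l-5-37-2-28 2-30 5-28"/><path d="M17 184l15 10 20 8 61 15 23 8 18 9 57 35 31 14 17 4 17 2 12-3 5-5 0-3-3-5-12-11-67-55-36-26-22-12-21-8-63-15-17-6-18-11-17-17"/><path d="M424 17l-22 20-12 6-23 2-75-9-7 3-3 8 2 6 7 3 39-6 30-1-2 3-18 7-8 6-9 11-3 12 0 14 6 13 9 10 14 6 13 2 14-3 42-24 31-13 6-1-11 60-2 49 6 43 15 57"/></g><g data-elev="484"><path d="M17 168l14 12 18 9 22 7 62 15 19 8 58 31 14 4 5 0 2-2-1-4-3-6-18-19-27-22-25-16-17-9-19-7-72-18-15-7-17-10"/></g>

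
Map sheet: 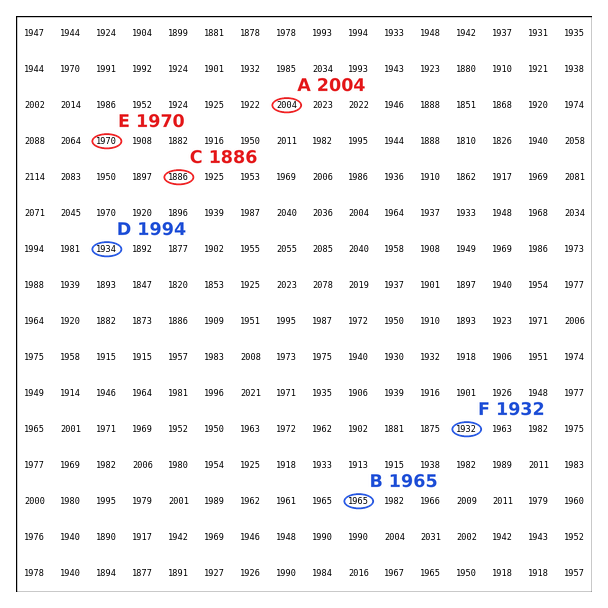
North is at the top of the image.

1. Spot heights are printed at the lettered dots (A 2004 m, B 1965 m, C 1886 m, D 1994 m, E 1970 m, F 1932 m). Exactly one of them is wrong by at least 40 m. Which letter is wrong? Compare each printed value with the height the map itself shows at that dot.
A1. D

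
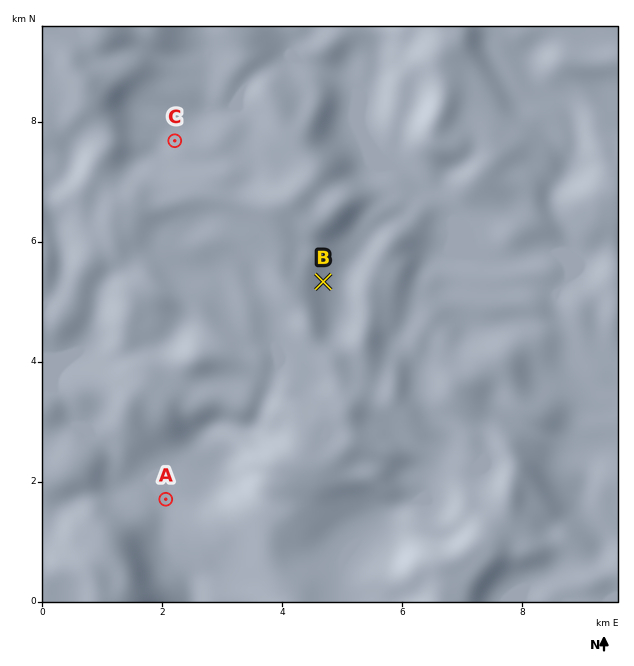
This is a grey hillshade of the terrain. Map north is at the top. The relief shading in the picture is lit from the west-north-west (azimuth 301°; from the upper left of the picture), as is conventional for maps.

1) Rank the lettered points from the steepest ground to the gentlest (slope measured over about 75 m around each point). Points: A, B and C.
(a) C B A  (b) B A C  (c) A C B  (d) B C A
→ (d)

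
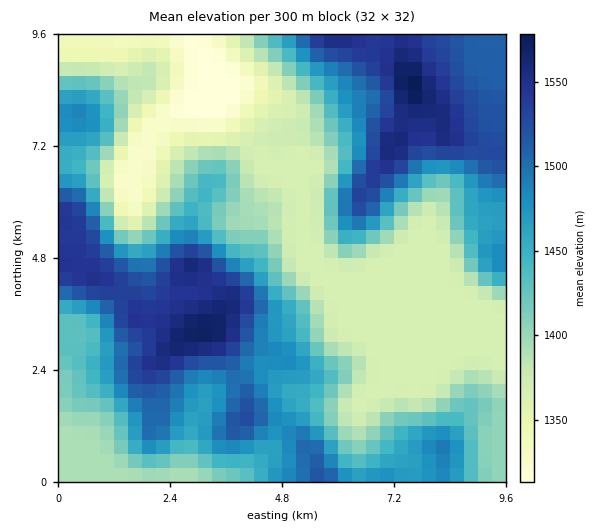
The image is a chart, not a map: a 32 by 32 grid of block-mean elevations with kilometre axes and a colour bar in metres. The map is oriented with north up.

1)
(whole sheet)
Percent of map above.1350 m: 92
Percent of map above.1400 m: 63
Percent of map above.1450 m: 45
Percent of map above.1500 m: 25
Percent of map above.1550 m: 5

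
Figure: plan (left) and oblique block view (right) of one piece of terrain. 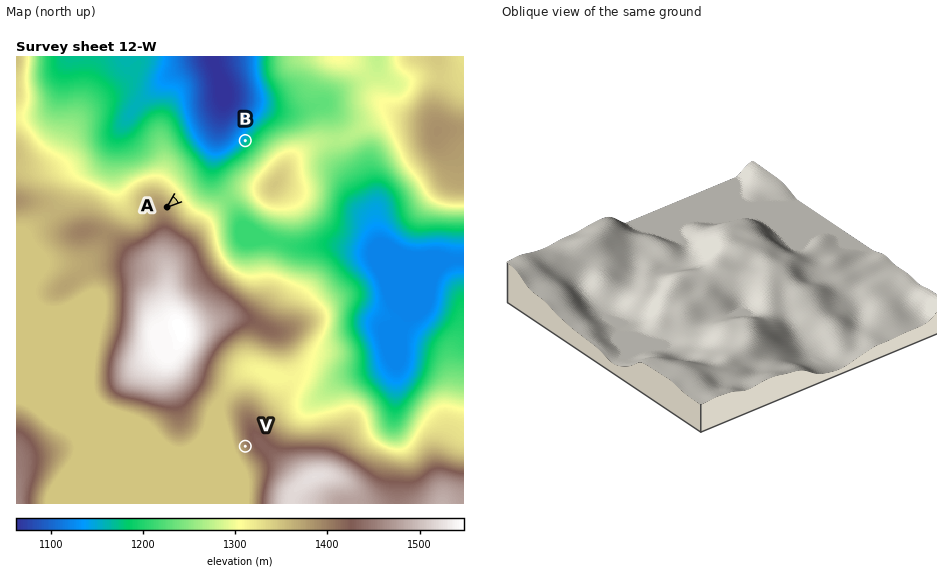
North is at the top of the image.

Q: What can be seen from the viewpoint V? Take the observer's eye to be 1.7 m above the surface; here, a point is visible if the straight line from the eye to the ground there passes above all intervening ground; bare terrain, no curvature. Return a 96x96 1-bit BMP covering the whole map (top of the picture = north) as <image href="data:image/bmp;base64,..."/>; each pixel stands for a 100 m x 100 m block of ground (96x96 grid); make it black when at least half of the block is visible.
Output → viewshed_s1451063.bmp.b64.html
<image width="96" height="96" href="data:image/bmp;base64,Qk2+BAAAAAAAAD4AAAAoAAAAYAAAAGAAAAABAAEAAAAAAIAEAAATCwAAEwsAAAIAAAAAAAAA////AAAAAAD/////////AAAAAAD/////////gAAAAAD/////////gAAAAAD/////////wAAAAAD/////////4AAAAAD/////////8AAAAAD/////////8AAAAAD/////////gAAAAAD////////AAAAAAAD////////AAAAAAAD////////AAAAAAAD////////AAAAAAAD/////v//AAAAAAAD////4P/7AAAAAAAD///+AP/wAAAAAAAD///gAP/wAAAAAAAD//8AAP/gAAAAAAAD//AAAP/gAAAAAAAD/wAAAP/gAAAAAAAD8AAAAf/AAAAAAAADgAAAB//AAAAAAAAAAAAAP//AAAAAAAAAAAAH//+AAAAAAAAAAAAH//+AAAAAAAAAAAAD//+AAAAAAAAAAAAB//+AAAAAAAAAAAAAD/+AAAAAAAAAAAAAB/+AAAAAAAAAAAAAA/+AAAAAAAAAAAAAAP+AAAAAAAAAAAAAAP+AAAAAAAAAAAAAAH+AAAAAAAAAAAAAAD+AAAAAAAAAAAAAAD+AAAAAAAAAAAAAAB/AAAAAAAAAAAAAAB/AAAAAAAAAAAAAAA/AAAAAAAAAAAAAAAPAAAAAAAAAAAAAAADAAAAAAAAAAAAAAAAAAAAAAAAAAAAAAAAAAAAAAAAAAAAAAAAAAAAAAAAAAAAAAAAAAAAAAAAAAAAAAAAAAAAAAAAAAAAAAAAAAAAAAAAAAAAAAAAAAAAAAAAAAAAAAAAAAAAAAAAAAAAAAAAAAAAAAAAAAAAAAAAAAAAAAAAAAAAAAAAAAAAAAAAAAAAAAAAAAAAAAAAAAAAAAAAAAAAAAAAAAAAAAAAAAAAAAAAAAAAAAAAAAAAAAAAAAAAAAAAAAAAAAAAAAAAAAAAAAAAAAAAAAAAAAAAAAAAAAAAAAAAAAAAAAAAAAAAAAAAAAAAAAAAAAAAAAAAAAAAAAAAAAAAAAAAAAAAAAAAAAAAAAAAAAAAAAAAAAAAAAAAAAAAAAAAAAAAAAAAAAAAAAAAAAAAAAAAAAAAAAAAAAAAAAAAAAAAAAAAAAAAAAAAAAAAAAAAAAAAAAAAAAAAAAAAAAAAAAAAAAAAAAAAAAAAAAAAAAAAAAAAAAAAAAAAAAAAAAAAAAAAAAAAAAAAAAAAAAAAAAAAAAAAAAAAAAAAAAAAAAAAAAAAAAAAAAAAAAAAAAAAAAAAAAAAAAAAAAAAAAAAAAAAAAAAAAAAAAAAAAAAAAAAAAAAAAAAAAAAAAAAAAAAAAAAAAAAAAAAAAAAAAAAAAAAAAAAAAAAAAAAAAAAAAAAAAAAAAAAAAAAAAAAAAAAAAAAAAAAAAAAAAAAAAAAAAAAAAAAAAAAAAAAAAAAAAAAAAAAAAAAAAAAAAAAAAAAAAAAAAAAAAAAAAAAAAAAAAAAAAAAAAAAAAAAAAAAAAAAAAAAAAAAAAAAAAAAAAAAAAAAAAAAAAAAAAAAAAAAAAAAAAAAAAAAAAAAAAAAAAAAAAAAAAAAAAAAAAAAAAAAAAAAAAAAAAAAAAAAAAAAA="/>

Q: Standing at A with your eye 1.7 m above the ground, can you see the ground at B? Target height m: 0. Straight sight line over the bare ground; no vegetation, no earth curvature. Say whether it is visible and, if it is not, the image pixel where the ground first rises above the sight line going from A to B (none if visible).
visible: true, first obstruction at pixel None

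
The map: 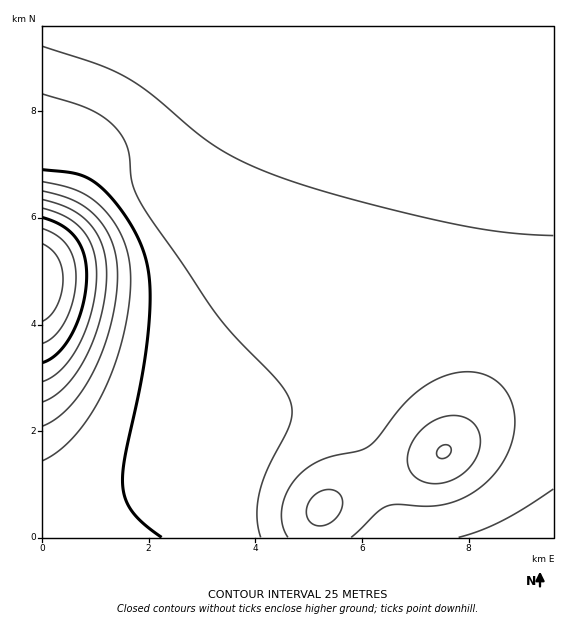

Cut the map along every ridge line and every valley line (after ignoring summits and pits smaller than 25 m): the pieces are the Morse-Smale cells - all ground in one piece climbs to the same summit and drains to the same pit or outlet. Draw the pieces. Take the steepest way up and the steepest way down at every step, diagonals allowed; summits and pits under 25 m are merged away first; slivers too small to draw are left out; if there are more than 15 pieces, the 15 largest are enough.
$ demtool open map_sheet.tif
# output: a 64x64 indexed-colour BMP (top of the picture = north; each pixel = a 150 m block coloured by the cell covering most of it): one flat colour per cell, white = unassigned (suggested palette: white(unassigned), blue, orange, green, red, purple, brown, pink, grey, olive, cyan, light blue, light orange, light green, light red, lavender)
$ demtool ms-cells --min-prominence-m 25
<image width="64" height="64" href="data:image/bmp;base64,Qk12CAAAAAAAAHYAAAAoAAAAQAAAAEAAAAABAAQAAAAAAAAIAAATCwAAEwsAABAAAAAAAAAA////ALR3HwAOf/8ALKAsACgn1gC9Z5QAS1aMAMJ34wB/f38AIr28AM++FwDox64AeLv/AIrfmACWmP8A1bDFACIiIiIiIiIiIiIiIiIiIiIiIzMzMzMzMzMzMzMzMzMzIiIiIiIiIiIiIiIiIiIiIiIjMzMzMzMzMzMzMzMzMzMiIiIiIiIiIiIiIiIiIiIiIiMzMzMzMzMzMzMzMzMzMyIiIiIiIiIiIiIiIiIiIiIiIzMzMzMzMzMzMzMzMzMzIiIiIiIiIiIiIiIiIiIiIiIiMzMzMzMzMzMzMzMzMzMiIiIiIiIiIiIiIiIiIiIiIiIiMzMzMzMzMzMzMzMzMyIiIiERESIiIiIiIiIiIiIiIiIiMzMzMzMzMzMzMzMzIiIhERERESIiIiIiIiIiIiIiIiIiMzMzMzMzMzMzMzMiIhERERERESIiIiIiIiIiIiIiIiIiIzMzMzMzMzMzMyIhEREREREREiIiIiIiIiIiIiIiIiIiIjMzMzMzMzMzIhEREREREREREiIiIiIiIiIiIiIiIiIiIjMzMzMzMzMhERERERERERERIiIiIiIiIiIiIiIiIiIiIzMzMzMzMyERERERERERERERIiIiIiIiIiIiIiIiIiIiMzMzMzMzERERERERERERERESIiIiIiIiIiIiIiIiIiIzMzMzMzMREREREREREREREREiIiIiIiIiIiIiIiIiIiMzMzMzMxEREREREREREREREREiIiIiIiIiIiIiIiIiIzMzMzMzERERERERERERERERERIiIiIiIiIiIiIiIiIiMzMzMzMRERERERERERERERERERIiIiIiIiIiIiIiIiIzMzMzMxERERERERERERERERERESIiIiIiIiIiIiIiIjMzMzMzERERERERERERERERERERESIiIiIiIiIiIiIiIzMzMzMREREREREREREREREREREREiIiIiIiIiIiIiIjMzMzMxEREREREREREREREREREREREiIiIiIiIiIiIiMzMzMzEREREREREREREREREREREREREiIiIiIiIiIiIzMzMzMRERERERERERERERERERERERERIiIiIiIiIiIiMzMzMxERERERERERERERERERERERERERIiIiIiIiIiIzMzM0EREREREREREREREREREREREREREREiIiIiIiIjMzM0QREREREREREREREREREREREREREREREiIiIiIiMzRERBERERERERERERERERERERERERERERERERERERFEREREEREREREREREREREREREREREREREREREREREREUREREQRERERERERERERERERERERERERERERERERERERFERERBEREREREREREREREREREREREREREREREREREREUREREERERERERERERERERERERERERERERERERERERERREREQRERERERERERERERERERERERERERERERERERERFERERBEREREREREREREREREREREREREREREREREREREUREREERERERERERERERERERERERERERERERERERERERREREQRERERERERERERERERERERERERERERERERERERFERERBERERERERERERERERERERERERERERERERERERERREREURERERERERERERERERERERERERERERERERERERFERERREREREREREREREREREREREREREREREREREREREURERFURERERERERERERERERERERERERERERERERERERREREVRERERERERERERERERERERERERERERERERERERFERERVUREREREREREREREREREREREREREREREREREREURERFVRERERERERERERERERERERERERERERERERERERREREVVURERERERERERERERERERERERERERERERERERFERERVVRERERERERERERERERERERERERERERERERERERRERFVVERERERERERERERERERERERERERERERERERERFEREVVVREREREREREREREREREREREREREREREREREREURERVVVERERERERERERERERERERERERERERERERERERRERFVVURERERERERERERERERERERERERERERERERERFEREVVUREREREREREREREREREREREREREREREREREREURERVURERERERERERERERERERERERERERERERERERERRERFURERERERERERERERERERERERERERERERERERERFEREEREREREREREREREREREREREREREREREREREREREUREQRERERERERERERERERERERERERERERERERERERERRERBERERERERERERERERERERERERERERERERERERERFEREEREREREREREREREREREREREREREREREREREREREUREQRERERERERERERERERERERERERERERERERERERERFERBEREREREREREREREREREREREREREREREREREREREUREERERERERERERERERERERERERERERERERERERERERREQRERERERERERERERERERERERERERERERERERERERFERBEREREREREREREREREREREREREREREREREREREREUREERERERERERERERERERERERERERERERERERERERERREQRERERERERERERERERERERERERERERERERERERERFERBEREREREREREREREREREREREREREREREREREREREURE"/>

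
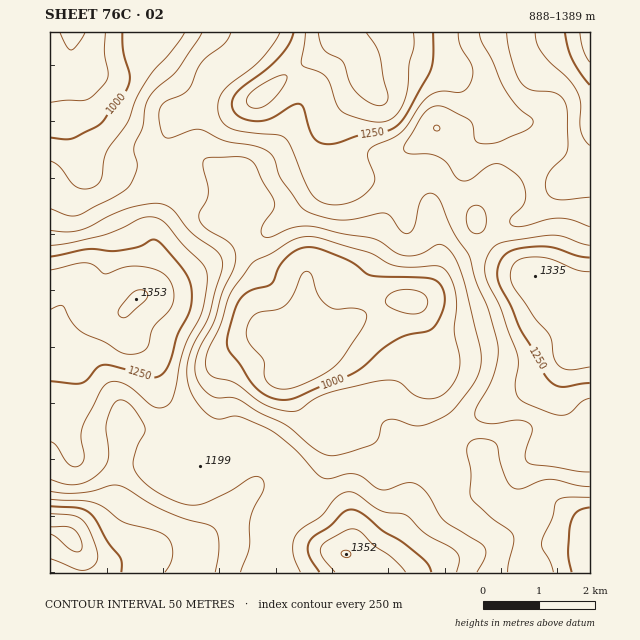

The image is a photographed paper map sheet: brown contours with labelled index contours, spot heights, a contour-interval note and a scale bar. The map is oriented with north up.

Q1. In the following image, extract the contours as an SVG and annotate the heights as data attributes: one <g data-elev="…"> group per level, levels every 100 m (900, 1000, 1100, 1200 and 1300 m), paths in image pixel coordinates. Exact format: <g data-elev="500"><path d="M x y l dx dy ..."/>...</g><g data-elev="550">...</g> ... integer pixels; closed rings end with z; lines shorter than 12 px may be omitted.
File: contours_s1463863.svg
<g data-elev="900"><path d="M50 527l17 0 7 3 7 10 1 10-4 2-5-1-17-14-6-3"/><path d="M85 33l-8 12-6 5-4-3-7-14"/></g><g data-elev="1000"><path d="M572 572l-4-20 3-29 3-7 3-4 13-5"/><path d="M50 506l28 2 8 2 5 4 6 7 11 21 12 16 2 6-1 8"/><path d="M276 399l-13-5-11-11-12-18-11-14-2-11 8-30 5-11 10-8 21-7 9-19 13-13 11-4 12 0 33 13 21 14 58 3 7 2 6 5 3 10 0 10-5 14-7 10-6 3-19 3-11 5-15 10-19 18-15 8-53 22-9 2z"/><path d="M590 85l-10-13-8-13-4-11-3-15"/><path d="M122 33l1 19 7 26-2 8-4 9-13 14-8 12-6 5-26 13-21-1"/></g><g data-elev="1100"><path d="M508 572l6-29-1-8-4-5-19-14-19-19-1-5 1-21-4-20 2-8 5-4 7 0 9 1 5 3 3 4 2 15 6 16 4 7 5 4 7 0 17-8 10-2 41 8"/><path d="M50 491l16 2 14 0 14-2 17-6 8 1 48 26 19 7 24 7 6 5 3 9 0 14-4 18"/><path d="M328 455l-14-7-29-23-26-13-19-12-8-3-14 1-7-2-9-8-5-9-2-11 2-14 17-33 8-28 11-24 3-11-2-8-3-6-25-16-7-9 0-6 7-11 2-7 0-9-5-21 0-4 3-3 34-1 9 2 5 5 21 39-2 7-11 18 0 6 2 3 7 0 23-10 18-1 30 8 32 5 7 3 16 11 11 3 13-2 14-8 5-2 5 2 5 5 8 14 7 21 16 68-1 17-8 15-19 24-13 8-14 6-8 2-23-6-8 0-5 4-4 14-5 6-30 10z"/><path d="M590 197l-31 3-7-2-5-5-2-8 3-10 5-7 11-11 4-7-2-44-3-7-6-5-7-2-18-2-10-7-5-8-5-13-5-29"/><path d="M435 130l-1-2 1-2 4 0 1 4z"/><path d="M202 33l-25 37-21 19-9 11-2 9-2 18-9 20 0 5 3 12 0 5-8 17-13 10-38 19-9 1-19-7"/></g><g data-elev="1200"><path d="M457 572l2-14-1-4-5-5-27-15-19-19-26-4-24-17-8-2-11 4-17 20-19 12-6 7-3 8 0 9 7 20"/><path d="M50 442l6 3 9 14 5 6 6 2 5-3 3-7-3-20 2-11 18-36 4-5 4-3 9 0 8 3 29 22 8 0 7-4 5-13 5-26 5-17 17-37 5-32-1-9-5-7-18-18-17-20-11-7-15 1-18 10-20 8-32 7-20 2"/><path d="M590 245l-27-9-9-1-49 7-8 3-6 5-5 9-1 10 2 13 13 25 17 47 1 11-3 21 3 11 11 8 23 9 10 1 8-2 12-11 8-4"/><path d="M473 233l4 1 4-2 5-6-1-13-2-5-5-2-8 1-3 7 0 12z"/><path d="M280 33l-7 12-13 16-29 23-8 8-5 11 1 13 5 8 9 5 19 4 25 2 7 2 6 8 14 34 8 16 9 7 14 3 10-1 10-3 8-5 7-7 4-6 1-5-7-20 0-7 6-5 19-8 8-6 25-34 13-6 23 0 7-6 4-10-1-8-11-21-3-14"/></g><g data-elev="1300"><path d="M405 572l-14-15-17-11-14-15-7-2-7 1-17 10-8 7-1 4 2 6 13 15"/><path d="M50 310l9-4 4 0 9 17 9 9 24 10 16 10 12 2 8-2 6-4 6-20 17-19 3-6 1-7-2-10-5-9-7-5-11-4-21-1-23 7-11-9-10-2-34 7"/><path d="M590 272l-13-2-28-11-17-2-8 1-8 3-4 5-2 9 1 7 4 7 20 29 15 17 4 22 3 7 5 4 7 2 21-3"/><path d="M251 107l9 1 11-6 12-14 3-7 1-5-4-1-7 2-23 14-5 5-2 4 1 5z"/><path d="M305 33l-4 28 1 4 18 7 6 5 4 8 7 20 5 7 18 7 18 3 9-1 7-4 6-6 4-9 4-16 1-22 5-17-1-14"/></g>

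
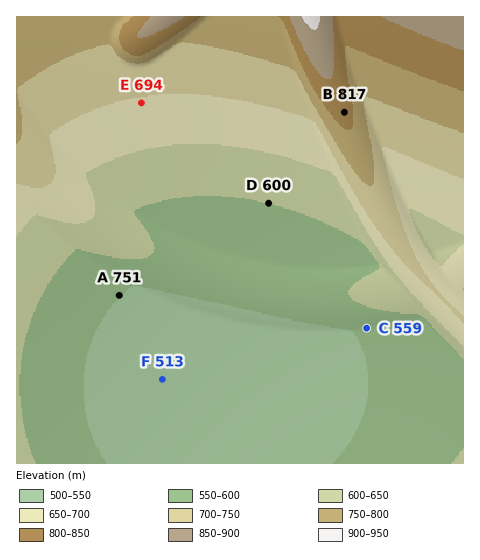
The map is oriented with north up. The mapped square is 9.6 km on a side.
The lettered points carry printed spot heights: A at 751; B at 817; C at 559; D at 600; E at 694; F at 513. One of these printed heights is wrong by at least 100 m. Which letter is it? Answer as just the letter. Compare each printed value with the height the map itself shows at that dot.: A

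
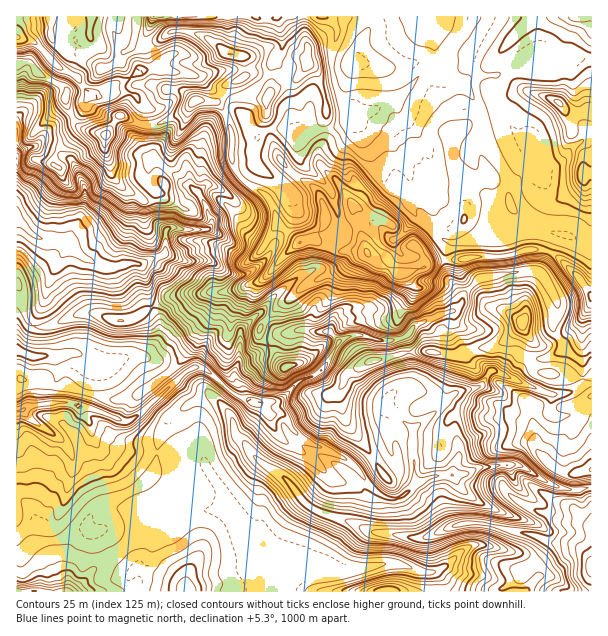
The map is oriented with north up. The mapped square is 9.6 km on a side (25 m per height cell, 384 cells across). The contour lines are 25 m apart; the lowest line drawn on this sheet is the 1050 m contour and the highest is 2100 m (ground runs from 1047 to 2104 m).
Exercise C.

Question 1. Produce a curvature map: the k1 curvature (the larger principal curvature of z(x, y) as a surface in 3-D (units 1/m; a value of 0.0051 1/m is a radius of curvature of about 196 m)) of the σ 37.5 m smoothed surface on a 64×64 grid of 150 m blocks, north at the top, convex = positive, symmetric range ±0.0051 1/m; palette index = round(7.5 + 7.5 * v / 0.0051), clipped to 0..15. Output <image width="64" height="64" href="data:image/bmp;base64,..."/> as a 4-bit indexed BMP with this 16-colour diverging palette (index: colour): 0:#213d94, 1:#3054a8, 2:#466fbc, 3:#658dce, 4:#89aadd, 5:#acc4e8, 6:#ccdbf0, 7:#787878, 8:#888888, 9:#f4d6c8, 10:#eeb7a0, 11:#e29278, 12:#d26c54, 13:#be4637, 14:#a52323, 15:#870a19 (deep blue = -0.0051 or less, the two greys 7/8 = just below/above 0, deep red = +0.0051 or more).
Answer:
<image width="64" height="64" href="data:image/bmp;base64,Qk12CAAAAAAAAHYAAAAoAAAAQAAAAEAAAAABAAQAAAAAAAAIAAATCwAAEwsAABAAAAAAAAAAlD0hAKhUMAC8b0YAzo1lAN2qiQDoxKwA8NvMAHh4eACIiIgAyNb0AKC37gB4kuIAVGzSADdGvgAjI6UAGQqHAJh5l3mYiIeIiJqYiIiIiIiavN7u7dzMy5mqvMmJq7iJy6qpmZmYiIiImYd4iHh4iIh3d4iJmHh4iIiIiah3eqqYmYiZiIiIiIial3d3eIiId3d3d4iIeIh4mImZmXh5mpiIiIiIiIiIiImYiIiIeIiHeIiId3eJl4iay6mZd5mbmIiIiIiIiIiHeJmIiHiIiIh3iZh3eJmYd5uYiHh5qamJiIiIiIiIh4d4mYh3h4h4d3eJqqq93Kh3Z3eIidyZmHiIiYiIiIiHd4iIiHeHiId3eIq97/3N/7h4m+//uIiJeIiIiIiIiHd3iIiIiIeIiIibzcqYh3ec////2ph5mZmIiIiIiIh3eIeIiId4h4iJre26h3d3d4mZqpeIi8mImIiImIiYh3iIiIiIiIiHeJvsmIiHiIiHiYiHeIz8iJupmIiXiImYh4iIiIiHeJd4rad3iIiIh5mZh3ia3pit26qIiJiIiJmYiIiIiIiIl3nbh3eImJ24iaqIqqvon+mIeIiIiIiIiImYiIiIiImIrcmHd4uI3bp4iXmazcr7iL3aiIiYeIh4iJiIiHeIiJvsmYiJyXvpmqyJeHiaq5iv682IiJh5iHiImId4d4iJzriIiLuHnaeZeqqJualme/t4eYiImImHiHeJh3h4iYvZd4iaiHnMh5mJmZeL3tu+qHd4iZmIqYiImYmHiHeJrad3iYiJm8l4mHmJh4qqvLuIh3ibmHqpiJu6qYeHd4nbh3ioi5mrqIiZiYmImYmIioeIebmJu6l7uGmrmId3euiIi5qqmbqHiIh4moiamYiKiIiIid67mbmHqIu5iHeNyJh4ebqZuYd4iZiKqaupmIqHiHiYmJqHiKq7ibupiL6oeZq5qpipd3iJmpiZmZqYmZm6iLiZiJvNy6ynirqa+ohoZ76pmalneIiImIid24rMqImqqqvNyph4icyImq6oqambnP7MuYd3d3d5hoiK7aiIiHmaqYmHd3d4jNiL2oyoqr+YiKzKp3d3d4iHqr+niruqmamZiIiIh4iIvYiorYuaz+qoa+zKh3dniIm+eIm7upmZp4iIiIiHeHd612i9ibvN//qIq9/9qHiqu7mJqqmIiHiYh4iIiIh3d4esmq2ambl6v6mpq9/////bu7qZiJh4mHmIiHeIiHeHh4qprIncp2mM+Zu5d5mrmIqru5eMy4e4ipmHd3iYiIiIi6idmet3iZitl4iJt5qIiYeIqsx3qLiczdqIiby6qYeZmouYz3h3mXn93t34iKp4h4d62XecyKuIrdzN3MypiZh5iaqcyYmsmJmZmvqIiYm6iKzaiHj6qnd4mqqYiqqJmYmImpfLqorYiIdorsh5d4u7qMqIdp6qh4iJmIiJm8uauqipyYvKdryHhnd72ImHjKmIyoh2jrmIiJmId4qZu83d3uy6h524eZeWl5vv2oe7iJm6iHeuyYeIl4d3i3uYh4uZvv+oic6pmIeLy6qWi5d3mJmHePvYiHiXh3iJe3iqq4eqffmGiKqpms7d7baLdXeHiHef98iIeIeIiHd5qpeJev+o74aGaJutuYie3e/Kqph2WP2HuIiYiImYeYpniqmbqfyP+YnO27uqiJ6YrP////3vyIeoh4h4mJqJvYq7q9tpr4ff3bmIuYes24d4iHd4vbiIh6eIiIeIipjMn/7bmKyNuKvJh3i5l5vZiIh3d3iIiHd4mJiId3iKmcpXmJaq2Xjrp5uoeZic2piJmYiIiIh4d3h4mYh3d5mnt4es+nrHZvt2asiaib2oeIeJmIiIiIh3eHiKiIWHerm6rP64rpdo+Hd62JqqqoeIeHmId4iIiIiIeJqZqbibvu7cm5r6d47Xd324q5mYh4h3iIiIiIiZmJl2iav73Kzbh6qHjqiK/ph3nojYuneHiHiIiIiIiYiJmoh3r8aLzod52XimeM+oiIzpjqrHeIiId4iIiIeYd4nKqnnuh4rqZ4qpmKmZ+HeI64jcnYiIiIiIiIiIiIiIeMrP/+y6iuqYeJt4mJ3XeJ63jbiLiIiIiIiIeIiJiId4uW/KuIus51d3rGiYn6eIvoiNh4l4iIiIiIh4iImIeJe5vHm6h47Hd3WPiIh+uIjKd4uYh3eIiIh4iIiImId4qZm/qImZvdqHiI/Yh37IeLh3ial3d4iIiIiIiImYh3eMmHzoec7b6o3+ufl2f6iJl3d4qHh3iIiIiIiIeYiHd4yImax52Ii//av8zHafh42oiIjJd4iIh4iIiIiJiId3qoiHaq22e863Z3remdt3bad4iNmHh4iIiIiIiJh3h3fbqndnr4eIebeJh5//2Ymtp3h42HiIiHiIiIiImIiIv/mJeWevyXh3p4nLzKmpiIraiHnIiHiIiIiIiIiYic/rqIibnf2ryXesy8qoeL3aiaqqeqiYeIiIiIeHiYiKqHeIeKv/iXbNmLeJh4d3iKy5iIycmJiIiIh4iIiIh4iHd4d43Nd5q8ztppiKq7qXmpd5ecyImIiIiIh4iImYiIeHd4jOp52ZiIy5qHiHac7tyXiayoiZiIiIiIiIiJmId4iHeHuZ6Ih3irqclmd765mrupnZd5mHh3d4eIiIiZh3d4eJaI2nl3eoiq36m++4iJiZmtmYiIiHd3d3eIh4qXd3iIl5nIeYiLiNqu//26q5iYeKyaiIiIiIiHd4iIiKmHd4eaqNmImIuI+5mIiHl5lod4mmeJiIiHd4d3eIh3iZmqu5"/>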